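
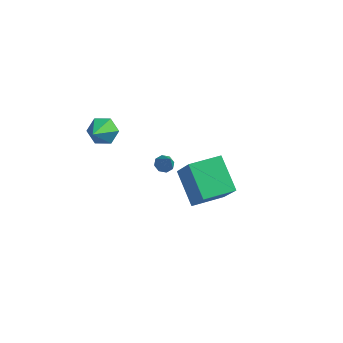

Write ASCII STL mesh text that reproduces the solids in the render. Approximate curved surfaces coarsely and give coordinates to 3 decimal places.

solid 
facet normal -0.436 0.347 -0.831
outer loop
vertex -1.068 4.236 -2.756
vertex -1.56 4.2 -2.513
vertex -1.174 4.589 -2.553
endloop
endfacet
facet normal 0.962 0.273 0.027
outer loop
vertex -1.068 4.236 -2.756
vertex -1.174 4.589 -2.553
vertex -0.96 3.72 -1.367
endloop
endfacet
facet normal -0.436 0.348 -0.830
outer loop
vertex -1.174 4.589 -2.553
vertex -1.56 4.2 -2.513
vertex -1.506 4.714 -2.326
endloop
endfacet
facet normal 0.558 0.714 0.423
outer loop
vertex -1.174 4.589 -2.553
vertex -1.506 4.714 -2.326
vertex -0.96 3.72 -1.367
endloop
endfacet
facet normal -0.433 0.348 -0.831
outer loop
vertex -1.506 4.714 -2.326
vertex -1.56 4.2 -2.513
vertex -1.87 4.538 -2.21
endloop
endfacet
facet normal -0.086 0.667 0.740
outer loop
vertex -1.506 4.714 -2.326
vertex -1.87 4.538 -2.21
vertex -0.96 3.72 -1.367
endloop
endfacet
facet normal -0.436 0.346 -0.831
outer loop
vertex -1.87 4.538 -2.21
vertex -1.56 4.2 -2.513
vertex -2.053 4.163 -2.27
endloop
endfacet
facet normal -0.589 0.161 0.792
outer loop
vertex -1.87 4.538 -2.21
vertex -2.053 4.163 -2.27
vertex -0.96 3.72 -1.367
endloop
endfacet
facet normal -0.435 0.349 -0.830
outer loop
vertex -2.053 4.163 -2.27
vertex -1.56 4.2 -2.513
vertex -1.947 3.81 -2.474
endloop
endfacet
facet normal -0.660 -0.514 0.547
outer loop
vertex -2.053 4.163 -2.27
vertex -1.947 3.81 -2.474
vertex -0.96 3.72 -1.367
endloop
endfacet
facet normal -0.434 0.347 -0.831
outer loop
vertex -1.947 3.81 -2.474
vertex -1.56 4.2 -2.513
vertex -1.614 3.685 -2.7
endloop
endfacet
facet normal -0.256 -0.955 0.151
outer loop
vertex -1.947 3.81 -2.474
vertex -1.614 3.685 -2.7
vertex -0.96 3.72 -1.367
endloop
endfacet
facet normal -0.435 0.347 -0.831
outer loop
vertex -1.614 3.685 -2.7
vertex -1.56 4.2 -2.513
vertex -1.25 3.861 -2.817
endloop
endfacet
facet normal 0.386 -0.908 -0.165
outer loop
vertex -1.614 3.685 -2.7
vertex -1.25 3.861 -2.817
vertex -0.96 3.72 -1.367
endloop
endfacet
facet normal -0.436 0.347 -0.831
outer loop
vertex -1.25 3.861 -2.817
vertex -1.56 4.2 -2.513
vertex -1.068 4.236 -2.756
endloop
endfacet
facet normal 0.892 -0.397 -0.217
outer loop
vertex -1.25 3.861 -2.817
vertex -1.068 4.236 -2.756
vertex -0.96 3.72 -1.367
endloop
endfacet
facet normal -0.481 0.317 -0.818
outer loop
vertex 1.41 -0.16 2.3
vertex 2.468 1.244 2.222
vertex 2.744 -1.232 1.1
endloop
endfacet
facet normal -0.601 -0.798 0.044
outer loop
vertex 3.672 -1.844 2.678
vertex 1.41 -0.16 2.3
vertex 2.744 -1.232 1.1
endloop
endfacet
facet normal -0.481 0.317 -0.818
outer loop
vertex 2.744 -1.232 1.1
vertex 2.468 1.244 2.222
vertex 3.802 0.172 1.022
endloop
endfacet
facet normal 0.638 -0.513 -0.574
outer loop
vertex 3.802 0.172 1.022
vertex 3.672 -1.844 2.678
vertex 2.744 -1.232 1.1
endloop
endfacet
facet normal -0.638 0.513 0.574
outer loop
vertex 1.41 -0.16 2.3
vertex 3.396 0.632 3.8
vertex 2.468 1.244 2.222
endloop
endfacet
facet normal -0.601 -0.798 0.044
outer loop
vertex 2.338 -0.772 3.878
vertex 1.41 -0.16 2.3
vertex 3.672 -1.844 2.678
endloop
endfacet
facet normal -0.638 0.513 0.574
outer loop
vertex 2.338 -0.772 3.878
vertex 3.396 0.632 3.8
vertex 1.41 -0.16 2.3
endloop
endfacet
facet normal 0.601 0.798 -0.044
outer loop
vertex 2.468 1.244 2.222
vertex 3.396 0.632 3.8
vertex 3.802 0.172 1.022
endloop
endfacet
facet normal 0.638 -0.513 -0.574
outer loop
vertex 4.73 -0.44 2.6
vertex 3.672 -1.844 2.678
vertex 3.802 0.172 1.022
endloop
endfacet
facet normal 0.601 0.798 -0.044
outer loop
vertex 3.802 0.172 1.022
vertex 3.396 0.632 3.8
vertex 4.73 -0.44 2.6
endloop
endfacet
facet normal 0.481 -0.317 0.818
outer loop
vertex 4.73 -0.44 2.6
vertex 2.338 -0.772 3.878
vertex 3.672 -1.844 2.678
endloop
endfacet
facet normal 0.481 -0.317 0.818
outer loop
vertex 3.396 0.632 3.8
vertex 2.338 -0.772 3.878
vertex 4.73 -0.44 2.6
endloop
endfacet
facet normal -0.117 0.800 -0.589
outer loop
vertex -2.051 0.345 3.543
vertex -2.846 0.12 3.395
vertex -2.666 0.623 4.043
endloop
endfacet
facet normal 0.661 0.135 0.738
outer loop
vertex -2.051 0.345 3.543
vertex -2.666 0.623 4.043
vertex -2.654 -1.2 4.365
endloop
endfacet
facet normal -0.116 0.800 -0.589
outer loop
vertex -2.666 0.623 4.043
vertex -2.846 0.12 3.395
vertex -3.462 0.398 3.894
endloop
endfacet
facet normal -0.227 0.168 0.959
outer loop
vertex -2.666 0.623 4.043
vertex -3.462 0.398 3.894
vertex -2.654 -1.2 4.365
endloop
endfacet
facet normal -0.116 0.800 -0.589
outer loop
vertex -3.462 0.398 3.894
vertex -2.846 0.12 3.395
vertex -3.642 -0.105 3.246
endloop
endfacet
facet normal -0.840 -0.290 0.458
outer loop
vertex -3.462 0.398 3.894
vertex -3.642 -0.105 3.246
vertex -2.654 -1.2 4.365
endloop
endfacet
facet normal -0.116 0.800 -0.588
outer loop
vertex -3.642 -0.105 3.246
vertex -2.846 0.12 3.395
vertex -3.026 -0.383 2.746
endloop
endfacet
facet normal -0.566 -0.781 -0.264
outer loop
vertex -3.642 -0.105 3.246
vertex -3.026 -0.383 2.746
vertex -2.654 -1.2 4.365
endloop
endfacet
facet normal -0.116 0.800 -0.588
outer loop
vertex -3.026 -0.383 2.746
vertex -2.846 0.12 3.395
vertex -2.231 -0.158 2.895
endloop
endfacet
facet normal 0.321 -0.814 -0.484
outer loop
vertex -3.026 -0.383 2.746
vertex -2.231 -0.158 2.895
vertex -2.654 -1.2 4.365
endloop
endfacet
facet normal -0.117 0.800 -0.589
outer loop
vertex -2.231 -0.158 2.895
vertex -2.846 0.12 3.395
vertex -2.051 0.345 3.543
endloop
endfacet
facet normal 0.934 -0.356 0.017
outer loop
vertex -2.231 -0.158 2.895
vertex -2.051 0.345 3.543
vertex -2.654 -1.2 4.365
endloop
endfacet

endsolid


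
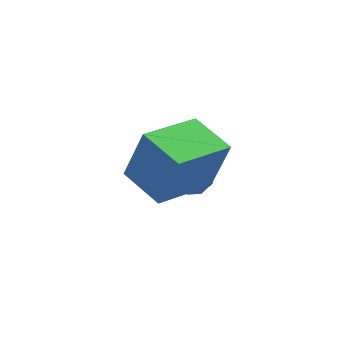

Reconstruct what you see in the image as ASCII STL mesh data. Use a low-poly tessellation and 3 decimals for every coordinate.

solid 
facet normal -0.454 0.763 0.460
outer loop
vertex 2.876 1.593 -2.139
vertex 3.139 1.39 -1.542
vertex 3.483 1.831 -1.935
endloop
endfacet
facet normal -0.293 0.932 -0.214
outer loop
vertex 2.876 1.593 -2.139
vertex 3.483 1.831 -1.935
vertex 3.388 1.651 -2.588
endloop
endfacet
facet normal -0.614 0.459 -0.641
outer loop
vertex 2.876 1.593 -2.139
vertex 3.388 1.651 -2.588
vertex 2.985 1.098 -2.598
endloop
endfacet
facet normal -0.973 -0.000 -0.231
outer loop
vertex 2.876 1.593 -2.139
vertex 2.985 1.098 -2.598
vertex 2.832 0.937 -1.952
endloop
endfacet
facet normal -0.874 0.186 0.448
outer loop
vertex 2.876 1.593 -2.139
vertex 2.832 0.937 -1.952
vertex 3.139 1.39 -1.542
endloop
endfacet
facet normal 0.413 0.861 -0.297
outer loop
vertex 3.388 1.651 -2.588
vertex 3.483 1.831 -1.935
vertex 3.968 1.483 -2.268
endloop
endfacet
facet normal 0.153 0.588 0.794
outer loop
vertex 3.483 1.831 -1.935
vertex 3.139 1.39 -1.542
vertex 3.815 1.322 -1.622
endloop
endfacet
facet normal -0.528 -0.345 0.776
outer loop
vertex 3.139 1.39 -1.542
vertex 2.832 0.937 -1.952
vertex 3.412 0.769 -1.632
endloop
endfacet
facet normal -0.688 -0.649 -0.325
outer loop
vertex 2.832 0.937 -1.952
vertex 2.985 1.098 -2.598
vertex 3.317 0.589 -2.285
endloop
endfacet
facet normal -0.107 0.096 -0.990
outer loop
vertex 2.985 1.098 -2.598
vertex 3.388 1.651 -2.588
vertex 3.661 1.03 -2.678
endloop
endfacet
facet normal 0.973 0.000 0.231
outer loop
vertex 3.924 0.827 -2.081
vertex 3.968 1.483 -2.268
vertex 3.815 1.322 -1.622
endloop
endfacet
facet normal 0.614 -0.459 0.641
outer loop
vertex 3.924 0.827 -2.081
vertex 3.815 1.322 -1.622
vertex 3.412 0.769 -1.632
endloop
endfacet
facet normal 0.293 -0.932 0.214
outer loop
vertex 3.924 0.827 -2.081
vertex 3.412 0.769 -1.632
vertex 3.317 0.589 -2.285
endloop
endfacet
facet normal 0.454 -0.763 -0.460
outer loop
vertex 3.924 0.827 -2.081
vertex 3.317 0.589 -2.285
vertex 3.661 1.03 -2.678
endloop
endfacet
facet normal 0.874 -0.186 -0.448
outer loop
vertex 3.924 0.827 -2.081
vertex 3.661 1.03 -2.678
vertex 3.968 1.483 -2.268
endloop
endfacet
facet normal 0.688 0.649 0.325
outer loop
vertex 3.815 1.322 -1.622
vertex 3.968 1.483 -2.268
vertex 3.483 1.831 -1.935
endloop
endfacet
facet normal 0.107 -0.096 0.990
outer loop
vertex 3.412 0.769 -1.632
vertex 3.815 1.322 -1.622
vertex 3.139 1.39 -1.542
endloop
endfacet
facet normal -0.413 -0.861 0.297
outer loop
vertex 3.317 0.589 -2.285
vertex 3.412 0.769 -1.632
vertex 2.832 0.937 -1.952
endloop
endfacet
facet normal -0.153 -0.588 -0.794
outer loop
vertex 3.661 1.03 -2.678
vertex 3.317 0.589 -2.285
vertex 2.985 1.098 -2.598
endloop
endfacet
facet normal 0.528 0.345 -0.776
outer loop
vertex 3.968 1.483 -2.268
vertex 3.661 1.03 -2.678
vertex 3.388 1.651 -2.588
endloop
endfacet
facet normal -0.615 0.764 0.194
outer loop
vertex 2.254 -0.789 1.203
vertex 3.475 0.295 0.806
vertex 1.808 -0.795 -0.188
endloop
endfacet
facet normal -0.727 -0.645 0.236
outer loop
vertex 2.565 -1.735 -0.426
vertex 2.254 -0.789 1.203
vertex 1.808 -0.795 -0.188
endloop
endfacet
facet normal -0.615 0.764 0.194
outer loop
vertex 1.808 -0.795 -0.188
vertex 3.475 0.295 0.806
vertex 3.029 0.289 -0.584
endloop
endfacet
facet normal -0.305 -0.004 -0.952
outer loop
vertex 3.029 0.289 -0.584
vertex 2.565 -1.735 -0.426
vertex 1.808 -0.795 -0.188
endloop
endfacet
facet normal 0.305 0.005 0.952
outer loop
vertex 2.254 -0.789 1.203
vertex 4.232 -0.645 0.568
vertex 3.475 0.295 0.806
endloop
endfacet
facet normal -0.727 -0.645 0.236
outer loop
vertex 3.011 -1.729 0.964
vertex 2.254 -0.789 1.203
vertex 2.565 -1.735 -0.426
endloop
endfacet
facet normal 0.305 0.004 0.952
outer loop
vertex 3.011 -1.729 0.964
vertex 4.232 -0.645 0.568
vertex 2.254 -0.789 1.203
endloop
endfacet
facet normal 0.727 0.645 -0.236
outer loop
vertex 3.475 0.295 0.806
vertex 4.232 -0.645 0.568
vertex 3.029 0.289 -0.584
endloop
endfacet
facet normal -0.306 -0.004 -0.952
outer loop
vertex 3.786 -0.651 -0.823
vertex 2.565 -1.735 -0.426
vertex 3.029 0.289 -0.584
endloop
endfacet
facet normal 0.727 0.645 -0.236
outer loop
vertex 3.029 0.289 -0.584
vertex 4.232 -0.645 0.568
vertex 3.786 -0.651 -0.823
endloop
endfacet
facet normal 0.615 -0.764 -0.194
outer loop
vertex 3.786 -0.651 -0.823
vertex 3.011 -1.729 0.964
vertex 2.565 -1.735 -0.426
endloop
endfacet
facet normal 0.615 -0.764 -0.194
outer loop
vertex 4.232 -0.645 0.568
vertex 3.011 -1.729 0.964
vertex 3.786 -0.651 -0.823
endloop
endfacet

endsolid


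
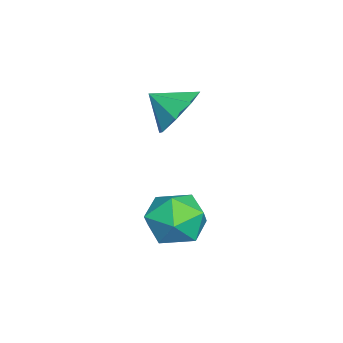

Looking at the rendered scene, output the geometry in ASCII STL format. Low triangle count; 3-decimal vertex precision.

solid 
facet normal 0.093 0.824 -0.559
outer loop
vertex -1.625 -2.546 2.367
vertex -2.392 -2.226 2.712
vertex -1.522 -2.172 2.936
endloop
endfacet
facet normal 0.707 -0.643 0.294
outer loop
vertex -1.625 -2.546 2.367
vertex -1.522 -2.172 2.936
vertex -2.488 -3.074 3.288
endloop
endfacet
facet normal 0.093 0.824 -0.559
outer loop
vertex -1.522 -2.172 2.936
vertex -2.392 -2.226 2.712
vertex -1.928 -1.829 3.374
endloop
endfacet
facet normal 0.566 -0.307 0.765
outer loop
vertex -1.522 -2.172 2.936
vertex -1.928 -1.829 3.374
vertex -2.488 -3.074 3.288
endloop
endfacet
facet normal 0.092 0.824 -0.559
outer loop
vertex -1.928 -1.829 3.374
vertex -2.392 -2.226 2.712
vertex -2.606 -1.719 3.424
endloop
endfacet
facet normal 0.058 -0.095 0.994
outer loop
vertex -1.928 -1.829 3.374
vertex -2.606 -1.719 3.424
vertex -2.488 -3.074 3.288
endloop
endfacet
facet normal 0.093 0.824 -0.559
outer loop
vertex -2.606 -1.719 3.424
vertex -2.392 -2.226 2.712
vertex -3.159 -1.905 3.058
endloop
endfacet
facet normal -0.516 -0.130 0.846
outer loop
vertex -2.606 -1.719 3.424
vertex -3.159 -1.905 3.058
vertex -2.488 -3.074 3.288
endloop
endfacet
facet normal 0.093 0.824 -0.559
outer loop
vertex -3.159 -1.905 3.058
vertex -2.392 -2.226 2.712
vertex -3.262 -2.279 2.489
endloop
endfacet
facet normal -0.824 -0.393 0.408
outer loop
vertex -3.159 -1.905 3.058
vertex -3.262 -2.279 2.489
vertex -2.488 -3.074 3.288
endloop
endfacet
facet normal 0.093 0.824 -0.559
outer loop
vertex -3.262 -2.279 2.489
vertex -2.392 -2.226 2.712
vertex -2.856 -2.622 2.051
endloop
endfacet
facet normal -0.683 -0.728 -0.063
outer loop
vertex -3.262 -2.279 2.489
vertex -2.856 -2.622 2.051
vertex -2.488 -3.074 3.288
endloop
endfacet
facet normal 0.092 0.825 -0.558
outer loop
vertex -2.856 -2.622 2.051
vertex -2.392 -2.226 2.712
vertex -2.178 -2.732 2.0
endloop
endfacet
facet normal -0.175 -0.940 -0.292
outer loop
vertex -2.856 -2.622 2.051
vertex -2.178 -2.732 2.0
vertex -2.488 -3.074 3.288
endloop
endfacet
facet normal 0.093 0.825 -0.558
outer loop
vertex -2.178 -2.732 2.0
vertex -2.392 -2.226 2.712
vertex -1.625 -2.546 2.367
endloop
endfacet
facet normal 0.400 -0.905 -0.144
outer loop
vertex -2.178 -2.732 2.0
vertex -1.625 -2.546 2.367
vertex -2.488 -3.074 3.288
endloop
endfacet
facet normal 0.116 0.985 -0.127
outer loop
vertex 0.181 -1.359 -0.502
vertex -0.741 -1.229 -0.334
vertex -0.123 -1.209 0.382
endloop
endfacet
facet normal 0.712 0.690 0.128
outer loop
vertex 0.181 -1.359 -0.502
vertex -0.123 -1.209 0.382
vertex 0.54 -1.862 0.214
endloop
endfacet
facet normal 0.925 0.187 -0.332
outer loop
vertex 0.181 -1.359 -0.502
vertex 0.54 -1.862 0.214
vertex 0.332 -2.287 -0.605
endloop
endfacet
facet normal 0.458 0.171 -0.872
outer loop
vertex 0.181 -1.359 -0.502
vertex 0.332 -2.287 -0.605
vertex -0.46 -1.896 -0.944
endloop
endfacet
facet normal -0.042 0.665 -0.746
outer loop
vertex 0.181 -1.359 -0.502
vertex -0.46 -1.896 -0.944
vertex -0.741 -1.229 -0.334
endloop
endfacet
facet normal 0.554 0.370 0.746
outer loop
vertex 0.54 -1.862 0.214
vertex -0.123 -1.209 0.382
vertex -0.16 -2.044 0.824
endloop
endfacet
facet normal -0.413 0.848 0.333
outer loop
vertex -0.123 -1.209 0.382
vertex -0.741 -1.229 -0.334
vertex -0.952 -1.653 0.485
endloop
endfacet
facet normal -0.668 0.329 -0.668
outer loop
vertex -0.741 -1.229 -0.334
vertex -0.46 -1.896 -0.944
vertex -1.16 -2.078 -0.334
endloop
endfacet
facet normal 0.142 -0.468 -0.872
outer loop
vertex -0.46 -1.896 -0.944
vertex 0.332 -2.287 -0.605
vertex -0.497 -2.731 -0.502
endloop
endfacet
facet normal 0.897 -0.443 0.002
outer loop
vertex 0.332 -2.287 -0.605
vertex 0.54 -1.862 0.214
vertex 0.121 -2.711 0.214
endloop
endfacet
facet normal -0.458 -0.171 0.872
outer loop
vertex -0.801 -2.581 0.382
vertex -0.16 -2.044 0.824
vertex -0.952 -1.653 0.485
endloop
endfacet
facet normal -0.925 -0.187 0.332
outer loop
vertex -0.801 -2.581 0.382
vertex -0.952 -1.653 0.485
vertex -1.16 -2.078 -0.334
endloop
endfacet
facet normal -0.712 -0.690 -0.128
outer loop
vertex -0.801 -2.581 0.382
vertex -1.16 -2.078 -0.334
vertex -0.497 -2.731 -0.502
endloop
endfacet
facet normal -0.116 -0.985 0.127
outer loop
vertex -0.801 -2.581 0.382
vertex -0.497 -2.731 -0.502
vertex 0.121 -2.711 0.214
endloop
endfacet
facet normal 0.042 -0.665 0.746
outer loop
vertex -0.801 -2.581 0.382
vertex 0.121 -2.711 0.214
vertex -0.16 -2.044 0.824
endloop
endfacet
facet normal -0.142 0.468 0.872
outer loop
vertex -0.952 -1.653 0.485
vertex -0.16 -2.044 0.824
vertex -0.123 -1.209 0.382
endloop
endfacet
facet normal -0.897 0.443 -0.002
outer loop
vertex -1.16 -2.078 -0.334
vertex -0.952 -1.653 0.485
vertex -0.741 -1.229 -0.334
endloop
endfacet
facet normal -0.554 -0.370 -0.746
outer loop
vertex -0.497 -2.731 -0.502
vertex -1.16 -2.078 -0.334
vertex -0.46 -1.896 -0.944
endloop
endfacet
facet normal 0.413 -0.848 -0.333
outer loop
vertex 0.121 -2.711 0.214
vertex -0.497 -2.731 -0.502
vertex 0.332 -2.287 -0.605
endloop
endfacet
facet normal 0.668 -0.329 0.668
outer loop
vertex -0.16 -2.044 0.824
vertex 0.121 -2.711 0.214
vertex 0.54 -1.862 0.214
endloop
endfacet

endsolid


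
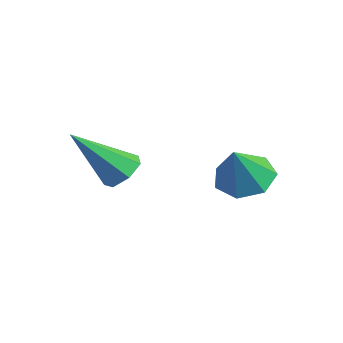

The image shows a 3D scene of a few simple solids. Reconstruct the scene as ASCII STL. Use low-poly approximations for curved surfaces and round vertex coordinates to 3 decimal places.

solid 
facet normal 0.284 0.620 -0.731
outer loop
vertex -2.74 1.667 -3.656
vertex -3.127 1.402 -4.031
vertex -3.219 1.871 -3.669
endloop
endfacet
facet normal 0.177 0.470 0.865
outer loop
vertex -2.74 1.667 -3.656
vertex -3.219 1.871 -3.669
vertex -3.633 0.298 -2.729
endloop
endfacet
facet normal 0.284 0.620 -0.731
outer loop
vertex -3.219 1.871 -3.669
vertex -3.127 1.402 -4.031
vertex -3.628 1.722 -3.954
endloop
endfacet
facet normal -0.608 0.519 0.601
outer loop
vertex -3.219 1.871 -3.669
vertex -3.628 1.722 -3.954
vertex -3.633 0.298 -2.729
endloop
endfacet
facet normal 0.284 0.620 -0.731
outer loop
vertex -3.628 1.722 -3.954
vertex -3.127 1.402 -4.031
vertex -3.66 1.332 -4.297
endloop
endfacet
facet normal -0.998 0.042 0.045
outer loop
vertex -3.628 1.722 -3.954
vertex -3.66 1.332 -4.297
vertex -3.633 0.298 -2.729
endloop
endfacet
facet normal 0.284 0.620 -0.732
outer loop
vertex -3.66 1.332 -4.297
vertex -3.127 1.402 -4.031
vertex -3.29 0.994 -4.44
endloop
endfacet
facet normal -0.699 -0.602 -0.385
outer loop
vertex -3.66 1.332 -4.297
vertex -3.29 0.994 -4.44
vertex -3.633 0.298 -2.729
endloop
endfacet
facet normal 0.285 0.619 -0.731
outer loop
vertex -3.29 0.994 -4.44
vertex -3.127 1.402 -4.031
vertex -2.797 0.963 -4.274
endloop
endfacet
facet normal 0.064 -0.929 -0.365
outer loop
vertex -3.29 0.994 -4.44
vertex -2.797 0.963 -4.274
vertex -3.633 0.298 -2.729
endloop
endfacet
facet normal 0.285 0.619 -0.732
outer loop
vertex -2.797 0.963 -4.274
vertex -3.127 1.402 -4.031
vertex -2.553 1.263 -3.925
endloop
endfacet
facet normal 0.718 -0.690 0.091
outer loop
vertex -2.797 0.963 -4.274
vertex -2.553 1.263 -3.925
vertex -3.633 0.298 -2.729
endloop
endfacet
facet normal 0.285 0.619 -0.732
outer loop
vertex -2.553 1.263 -3.925
vertex -3.127 1.402 -4.031
vertex -2.74 1.667 -3.656
endloop
endfacet
facet normal 0.768 -0.069 0.637
outer loop
vertex -2.553 1.263 -3.925
vertex -2.74 1.667 -3.656
vertex -3.633 0.298 -2.729
endloop
endfacet
facet normal -0.284 0.427 -0.859
outer loop
vertex -0.082 3.721 -3.311
vertex -0.548 3.149 -3.441
vertex -0.686 3.79 -3.077
endloop
endfacet
facet normal 0.349 0.590 0.728
outer loop
vertex -0.082 3.721 -3.311
vertex -0.686 3.79 -3.077
vertex -0.192 2.611 -2.359
endloop
endfacet
facet normal -0.283 0.427 -0.859
outer loop
vertex -0.686 3.79 -3.077
vertex -0.548 3.149 -3.441
vertex -1.186 3.376 -3.118
endloop
endfacet
facet normal -0.372 0.364 0.854
outer loop
vertex -0.686 3.79 -3.077
vertex -1.186 3.376 -3.118
vertex -0.192 2.611 -2.359
endloop
endfacet
facet normal -0.283 0.427 -0.859
outer loop
vertex -1.186 3.376 -3.118
vertex -0.548 3.149 -3.441
vertex -1.206 2.791 -3.402
endloop
endfacet
facet normal -0.711 -0.287 0.642
outer loop
vertex -1.186 3.376 -3.118
vertex -1.206 2.791 -3.402
vertex -0.192 2.611 -2.359
endloop
endfacet
facet normal -0.283 0.426 -0.859
outer loop
vertex -1.206 2.791 -3.402
vertex -0.548 3.149 -3.441
vertex -0.731 2.475 -3.715
endloop
endfacet
facet normal -0.415 -0.874 0.253
outer loop
vertex -1.206 2.791 -3.402
vertex -0.731 2.475 -3.715
vertex -0.192 2.611 -2.359
endloop
endfacet
facet normal -0.283 0.426 -0.859
outer loop
vertex -0.731 2.475 -3.715
vertex -0.548 3.149 -3.441
vertex -0.118 2.667 -3.822
endloop
endfacet
facet normal 0.295 -0.955 -0.022
outer loop
vertex -0.731 2.475 -3.715
vertex -0.118 2.667 -3.822
vertex -0.192 2.611 -2.359
endloop
endfacet
facet normal -0.283 0.427 -0.859
outer loop
vertex -0.118 2.667 -3.822
vertex -0.548 3.149 -3.441
vertex 0.171 3.221 -3.642
endloop
endfacet
facet normal 0.883 -0.469 0.027
outer loop
vertex -0.118 2.667 -3.822
vertex 0.171 3.221 -3.642
vertex -0.192 2.611 -2.359
endloop
endfacet
facet normal -0.283 0.426 -0.859
outer loop
vertex 0.171 3.221 -3.642
vertex -0.548 3.149 -3.441
vertex -0.082 3.721 -3.311
endloop
endfacet
facet normal 0.906 0.220 0.361
outer loop
vertex 0.171 3.221 -3.642
vertex -0.082 3.721 -3.311
vertex -0.192 2.611 -2.359
endloop
endfacet

endsolid


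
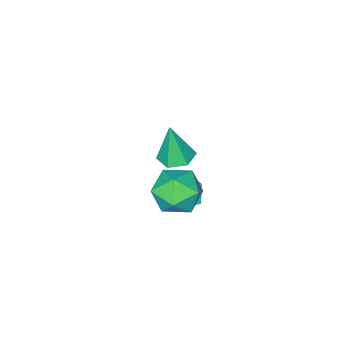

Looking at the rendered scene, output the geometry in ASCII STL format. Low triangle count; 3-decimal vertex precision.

solid 
facet normal -0.929 0.327 -0.175
outer loop
vertex -0.754 1.335 1.027
vertex -0.492 2.28 1.404
vertex -0.476 1.628 0.101
endloop
endfacet
facet normal -0.250 -0.899 -0.360
outer loop
vertex 0.452 1.3 0.276
vertex -0.754 1.335 1.027
vertex -0.476 1.628 0.101
endloop
endfacet
facet normal -0.928 0.328 -0.175
outer loop
vertex -0.476 1.628 0.101
vertex -0.492 2.28 1.404
vertex -0.214 2.572 0.478
endloop
endfacet
facet normal 0.275 0.290 -0.917
outer loop
vertex -0.214 2.572 0.478
vertex 0.452 1.3 0.276
vertex -0.476 1.628 0.101
endloop
endfacet
facet normal -0.275 -0.289 0.917
outer loop
vertex -0.754 1.335 1.027
vertex 0.436 1.952 1.579
vertex -0.492 2.28 1.404
endloop
endfacet
facet normal -0.249 -0.900 -0.359
outer loop
vertex 0.174 1.008 1.202
vertex -0.754 1.335 1.027
vertex 0.452 1.3 0.276
endloop
endfacet
facet normal -0.275 -0.290 0.917
outer loop
vertex 0.174 1.008 1.202
vertex 0.436 1.952 1.579
vertex -0.754 1.335 1.027
endloop
endfacet
facet normal 0.250 0.899 0.359
outer loop
vertex -0.492 2.28 1.404
vertex 0.436 1.952 1.579
vertex -0.214 2.572 0.478
endloop
endfacet
facet normal 0.275 0.290 -0.917
outer loop
vertex 0.714 2.245 0.653
vertex 0.452 1.3 0.276
vertex -0.214 2.572 0.478
endloop
endfacet
facet normal 0.249 0.899 0.359
outer loop
vertex -0.214 2.572 0.478
vertex 0.436 1.952 1.579
vertex 0.714 2.245 0.653
endloop
endfacet
facet normal 0.928 -0.327 0.175
outer loop
vertex 0.714 2.245 0.653
vertex 0.174 1.008 1.202
vertex 0.452 1.3 0.276
endloop
endfacet
facet normal 0.928 -0.328 0.175
outer loop
vertex 0.436 1.952 1.579
vertex 0.174 1.008 1.202
vertex 0.714 2.245 0.653
endloop
endfacet
facet normal -0.092 0.117 -0.989
outer loop
vertex -2.364 -1.995 -2.294
vertex -3.183 -2.341 -2.259
vertex -3.066 -1.464 -2.166
endloop
endfacet
facet normal 0.600 0.701 0.385
outer loop
vertex -2.364 -1.995 -2.294
vertex -3.066 -1.464 -2.166
vertex -2.997 -2.579 -0.241
endloop
endfacet
facet normal -0.090 0.117 -0.989
outer loop
vertex -3.066 -1.464 -2.166
vertex -3.183 -2.341 -2.259
vertex -3.886 -1.81 -2.132
endloop
endfacet
facet normal -0.323 0.814 0.483
outer loop
vertex -3.066 -1.464 -2.166
vertex -3.886 -1.81 -2.132
vertex -2.997 -2.579 -0.241
endloop
endfacet
facet normal -0.091 0.116 -0.989
outer loop
vertex -3.886 -1.81 -2.132
vertex -3.183 -2.341 -2.259
vertex -4.002 -2.688 -2.224
endloop
endfacet
facet normal -0.891 0.071 0.448
outer loop
vertex -3.886 -1.81 -2.132
vertex -4.002 -2.688 -2.224
vertex -2.997 -2.579 -0.241
endloop
endfacet
facet normal -0.091 0.116 -0.989
outer loop
vertex -4.002 -2.688 -2.224
vertex -3.183 -2.341 -2.259
vertex -3.299 -3.219 -2.351
endloop
endfacet
facet normal -0.535 -0.784 0.314
outer loop
vertex -4.002 -2.688 -2.224
vertex -3.299 -3.219 -2.351
vertex -2.997 -2.579 -0.241
endloop
endfacet
facet normal -0.091 0.116 -0.989
outer loop
vertex -3.299 -3.219 -2.351
vertex -3.183 -2.341 -2.259
vertex -2.48 -2.873 -2.386
endloop
endfacet
facet normal 0.388 -0.896 0.216
outer loop
vertex -3.299 -3.219 -2.351
vertex -2.48 -2.873 -2.386
vertex -2.997 -2.579 -0.241
endloop
endfacet
facet normal -0.091 0.116 -0.989
outer loop
vertex -2.48 -2.873 -2.386
vertex -3.183 -2.341 -2.259
vertex -2.364 -1.995 -2.294
endloop
endfacet
facet normal 0.956 -0.153 0.251
outer loop
vertex -2.48 -2.873 -2.386
vertex -2.364 -1.995 -2.294
vertex -2.997 -2.579 -0.241
endloop
endfacet
facet normal -0.991 -0.108 0.073
outer loop
vertex 0.218 3.166 2.187
vertex 0.35 2.01 2.272
vertex 0.349 2.67 3.235
endloop
endfacet
facet normal -0.783 0.519 0.344
outer loop
vertex 0.218 3.166 2.187
vertex 0.349 2.67 3.235
vertex 0.902 3.667 2.988
endloop
endfacet
facet normal -0.444 0.879 -0.171
outer loop
vertex 0.218 3.166 2.187
vertex 0.902 3.667 2.988
vertex 1.245 3.624 1.873
endloop
endfacet
facet normal -0.444 0.476 -0.759
outer loop
vertex 0.218 3.166 2.187
vertex 1.245 3.624 1.873
vertex 0.903 2.599 1.431
endloop
endfacet
facet normal -0.782 -0.134 -0.608
outer loop
vertex 0.218 3.166 2.187
vertex 0.903 2.599 1.431
vertex 0.35 2.01 2.272
endloop
endfacet
facet normal -0.314 0.389 0.866
outer loop
vertex 0.902 3.667 2.988
vertex 0.349 2.67 3.235
vertex 1.457 2.821 3.569
endloop
endfacet
facet normal -0.653 -0.625 0.428
outer loop
vertex 0.349 2.67 3.235
vertex 0.35 2.01 2.272
vertex 1.115 1.796 3.127
endloop
endfacet
facet normal -0.313 -0.669 -0.674
outer loop
vertex 0.35 2.01 2.272
vertex 0.903 2.599 1.431
vertex 1.458 1.753 2.012
endloop
endfacet
facet normal 0.234 0.318 -0.919
outer loop
vertex 0.903 2.599 1.431
vertex 1.245 3.624 1.873
vertex 2.011 2.75 1.765
endloop
endfacet
facet normal 0.233 0.972 0.034
outer loop
vertex 1.245 3.624 1.873
vertex 0.902 3.667 2.988
vertex 2.01 3.41 2.728
endloop
endfacet
facet normal 0.444 -0.476 0.759
outer loop
vertex 2.142 2.254 2.813
vertex 1.457 2.821 3.569
vertex 1.115 1.796 3.127
endloop
endfacet
facet normal 0.444 -0.879 0.171
outer loop
vertex 2.142 2.254 2.813
vertex 1.115 1.796 3.127
vertex 1.458 1.753 2.012
endloop
endfacet
facet normal 0.783 -0.519 -0.344
outer loop
vertex 2.142 2.254 2.813
vertex 1.458 1.753 2.012
vertex 2.011 2.75 1.765
endloop
endfacet
facet normal 0.991 0.108 -0.073
outer loop
vertex 2.142 2.254 2.813
vertex 2.011 2.75 1.765
vertex 2.01 3.41 2.728
endloop
endfacet
facet normal 0.782 0.134 0.608
outer loop
vertex 2.142 2.254 2.813
vertex 2.01 3.41 2.728
vertex 1.457 2.821 3.569
endloop
endfacet
facet normal -0.234 -0.318 0.919
outer loop
vertex 1.115 1.796 3.127
vertex 1.457 2.821 3.569
vertex 0.349 2.67 3.235
endloop
endfacet
facet normal -0.233 -0.972 -0.034
outer loop
vertex 1.458 1.753 2.012
vertex 1.115 1.796 3.127
vertex 0.35 2.01 2.272
endloop
endfacet
facet normal 0.314 -0.389 -0.866
outer loop
vertex 2.011 2.75 1.765
vertex 1.458 1.753 2.012
vertex 0.903 2.599 1.431
endloop
endfacet
facet normal 0.653 0.625 -0.428
outer loop
vertex 2.01 3.41 2.728
vertex 2.011 2.75 1.765
vertex 1.245 3.624 1.873
endloop
endfacet
facet normal 0.313 0.669 0.674
outer loop
vertex 1.457 2.821 3.569
vertex 2.01 3.41 2.728
vertex 0.902 3.667 2.988
endloop
endfacet

endsolid


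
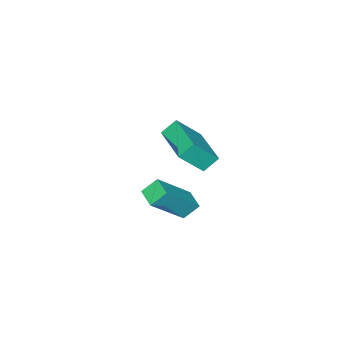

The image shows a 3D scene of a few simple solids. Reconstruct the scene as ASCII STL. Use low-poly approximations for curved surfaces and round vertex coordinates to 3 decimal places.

solid 
facet normal -0.589 0.437 0.680
outer loop
vertex 2.297 3.226 1.333
vertex 2.686 3.958 1.199
vertex 0.931 3.68 -0.141
endloop
endfacet
facet normal -0.462 -0.872 0.160
outer loop
vertex 1.414 3.322 -0.699
vertex 2.297 3.226 1.333
vertex 0.931 3.68 -0.141
endloop
endfacet
facet normal -0.589 0.437 0.680
outer loop
vertex 0.931 3.68 -0.141
vertex 2.686 3.958 1.199
vertex 1.32 4.413 -0.275
endloop
endfacet
facet normal -0.663 0.221 -0.715
outer loop
vertex 1.32 4.413 -0.275
vertex 1.414 3.322 -0.699
vertex 0.931 3.68 -0.141
endloop
endfacet
facet normal 0.663 -0.221 0.716
outer loop
vertex 2.297 3.226 1.333
vertex 3.169 3.6 0.641
vertex 2.686 3.958 1.199
endloop
endfacet
facet normal -0.463 -0.872 0.160
outer loop
vertex 2.78 2.867 0.775
vertex 2.297 3.226 1.333
vertex 1.414 3.322 -0.699
endloop
endfacet
facet normal 0.663 -0.221 0.716
outer loop
vertex 2.78 2.867 0.775
vertex 3.169 3.6 0.641
vertex 2.297 3.226 1.333
endloop
endfacet
facet normal 0.462 0.872 -0.159
outer loop
vertex 2.686 3.958 1.199
vertex 3.169 3.6 0.641
vertex 1.32 4.413 -0.275
endloop
endfacet
facet normal -0.663 0.221 -0.716
outer loop
vertex 1.803 4.054 -0.833
vertex 1.414 3.322 -0.699
vertex 1.32 4.413 -0.275
endloop
endfacet
facet normal 0.463 0.872 -0.160
outer loop
vertex 1.32 4.413 -0.275
vertex 3.169 3.6 0.641
vertex 1.803 4.054 -0.833
endloop
endfacet
facet normal 0.588 -0.437 -0.680
outer loop
vertex 1.803 4.054 -0.833
vertex 2.78 2.867 0.775
vertex 1.414 3.322 -0.699
endloop
endfacet
facet normal 0.589 -0.437 -0.680
outer loop
vertex 3.169 3.6 0.641
vertex 2.78 2.867 0.775
vertex 1.803 4.054 -0.833
endloop
endfacet
facet normal -0.558 0.367 -0.744
outer loop
vertex -3.139 1.075 -0.781
vertex -2.122 2.726 -0.729
vertex -2.592 0.756 -1.349
endloop
endfacet
facet normal -0.524 -0.851 -0.027
outer loop
vertex -1.738 0.194 -0.211
vertex -3.139 1.075 -0.781
vertex -2.592 0.756 -1.349
endloop
endfacet
facet normal -0.558 0.367 -0.744
outer loop
vertex -2.592 0.756 -1.349
vertex -2.122 2.726 -0.729
vertex -1.575 2.407 -1.297
endloop
endfacet
facet normal 0.643 -0.375 -0.668
outer loop
vertex -1.575 2.407 -1.297
vertex -1.738 0.194 -0.211
vertex -2.592 0.756 -1.349
endloop
endfacet
facet normal -0.643 0.375 0.668
outer loop
vertex -3.139 1.075 -0.781
vertex -1.268 2.164 0.409
vertex -2.122 2.726 -0.729
endloop
endfacet
facet normal -0.524 -0.851 -0.027
outer loop
vertex -2.285 0.513 0.357
vertex -3.139 1.075 -0.781
vertex -1.738 0.194 -0.211
endloop
endfacet
facet normal -0.643 0.375 0.668
outer loop
vertex -2.285 0.513 0.357
vertex -1.268 2.164 0.409
vertex -3.139 1.075 -0.781
endloop
endfacet
facet normal 0.524 0.851 0.027
outer loop
vertex -2.122 2.726 -0.729
vertex -1.268 2.164 0.409
vertex -1.575 2.407 -1.297
endloop
endfacet
facet normal 0.643 -0.375 -0.668
outer loop
vertex -0.721 1.845 -0.159
vertex -1.738 0.194 -0.211
vertex -1.575 2.407 -1.297
endloop
endfacet
facet normal 0.524 0.851 0.027
outer loop
vertex -1.575 2.407 -1.297
vertex -1.268 2.164 0.409
vertex -0.721 1.845 -0.159
endloop
endfacet
facet normal 0.558 -0.367 0.744
outer loop
vertex -0.721 1.845 -0.159
vertex -2.285 0.513 0.357
vertex -1.738 0.194 -0.211
endloop
endfacet
facet normal 0.558 -0.367 0.744
outer loop
vertex -1.268 2.164 0.409
vertex -2.285 0.513 0.357
vertex -0.721 1.845 -0.159
endloop
endfacet

endsolid


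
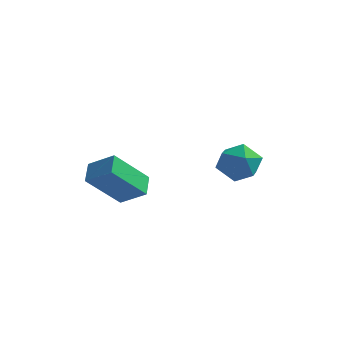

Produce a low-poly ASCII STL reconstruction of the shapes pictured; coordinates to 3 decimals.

solid 
facet normal -0.249 0.733 0.633
outer loop
vertex -0.453 4.562 -2.369
vertex -1.209 4.146 -2.185
vertex -0.485 3.979 -1.707
endloop
endfacet
facet normal 0.460 0.655 0.599
outer loop
vertex -0.453 4.562 -2.369
vertex -0.485 3.979 -1.707
vertex 0.209 3.99 -2.252
endloop
endfacet
facet normal 0.660 0.747 -0.078
outer loop
vertex -0.453 4.562 -2.369
vertex 0.209 3.99 -2.252
vertex -0.085 4.164 -3.067
endloop
endfacet
facet normal 0.074 0.883 -0.464
outer loop
vertex -0.453 4.562 -2.369
vertex -0.085 4.164 -3.067
vertex -0.962 4.26 -3.025
endloop
endfacet
facet normal -0.487 0.873 -0.025
outer loop
vertex -0.453 4.562 -2.369
vertex -0.962 4.26 -3.025
vertex -1.209 4.146 -2.185
endloop
endfacet
facet normal 0.618 -0.016 0.786
outer loop
vertex 0.209 3.99 -2.252
vertex -0.485 3.979 -1.707
vertex -0.138 3.22 -1.995
endloop
endfacet
facet normal -0.530 0.111 0.841
outer loop
vertex -0.485 3.979 -1.707
vertex -1.209 4.146 -2.185
vertex -1.015 3.316 -1.953
endloop
endfacet
facet normal -0.914 0.338 -0.223
outer loop
vertex -1.209 4.146 -2.185
vertex -0.962 4.26 -3.025
vertex -1.309 3.49 -2.768
endloop
endfacet
facet normal -0.006 0.352 -0.936
outer loop
vertex -0.962 4.26 -3.025
vertex -0.085 4.164 -3.067
vertex -0.615 3.501 -3.313
endloop
endfacet
facet normal 0.941 0.133 -0.311
outer loop
vertex -0.085 4.164 -3.067
vertex 0.209 3.99 -2.252
vertex 0.109 3.334 -2.835
endloop
endfacet
facet normal -0.074 -0.883 0.464
outer loop
vertex -0.647 2.918 -2.651
vertex -0.138 3.22 -1.995
vertex -1.015 3.316 -1.953
endloop
endfacet
facet normal -0.660 -0.747 0.078
outer loop
vertex -0.647 2.918 -2.651
vertex -1.015 3.316 -1.953
vertex -1.309 3.49 -2.768
endloop
endfacet
facet normal -0.460 -0.655 -0.599
outer loop
vertex -0.647 2.918 -2.651
vertex -1.309 3.49 -2.768
vertex -0.615 3.501 -3.313
endloop
endfacet
facet normal 0.249 -0.733 -0.633
outer loop
vertex -0.647 2.918 -2.651
vertex -0.615 3.501 -3.313
vertex 0.109 3.334 -2.835
endloop
endfacet
facet normal 0.487 -0.873 0.025
outer loop
vertex -0.647 2.918 -2.651
vertex 0.109 3.334 -2.835
vertex -0.138 3.22 -1.995
endloop
endfacet
facet normal 0.006 -0.352 0.936
outer loop
vertex -1.015 3.316 -1.953
vertex -0.138 3.22 -1.995
vertex -0.485 3.979 -1.707
endloop
endfacet
facet normal -0.941 -0.133 0.311
outer loop
vertex -1.309 3.49 -2.768
vertex -1.015 3.316 -1.953
vertex -1.209 4.146 -2.185
endloop
endfacet
facet normal -0.618 0.016 -0.786
outer loop
vertex -0.615 3.501 -3.313
vertex -1.309 3.49 -2.768
vertex -0.962 4.26 -3.025
endloop
endfacet
facet normal 0.530 -0.111 -0.841
outer loop
vertex 0.109 3.334 -2.835
vertex -0.615 3.501 -3.313
vertex -0.085 4.164 -3.067
endloop
endfacet
facet normal 0.914 -0.338 0.223
outer loop
vertex -0.138 3.22 -1.995
vertex 0.109 3.334 -2.835
vertex 0.209 3.99 -2.252
endloop
endfacet
facet normal -0.851 0.026 -0.525
outer loop
vertex -4.111 -0.985 -1.878
vertex -4.334 -0.244 -1.48
vertex -3.29 -0.048 -3.163
endloop
endfacet
facet normal 0.257 -0.852 -0.457
outer loop
vertex -2.346 -0.076 -2.58
vertex -4.111 -0.985 -1.878
vertex -3.29 -0.048 -3.163
endloop
endfacet
facet normal -0.851 0.026 -0.525
outer loop
vertex -3.29 -0.048 -3.163
vertex -4.334 -0.244 -1.48
vertex -3.513 0.693 -2.765
endloop
endfacet
facet normal 0.459 0.524 -0.718
outer loop
vertex -3.513 0.693 -2.765
vertex -2.346 -0.076 -2.58
vertex -3.29 -0.048 -3.163
endloop
endfacet
facet normal -0.459 -0.524 0.718
outer loop
vertex -4.111 -0.985 -1.878
vertex -3.39 -0.272 -0.897
vertex -4.334 -0.244 -1.48
endloop
endfacet
facet normal 0.257 -0.852 -0.457
outer loop
vertex -3.167 -1.013 -1.295
vertex -4.111 -0.985 -1.878
vertex -2.346 -0.076 -2.58
endloop
endfacet
facet normal -0.459 -0.524 0.718
outer loop
vertex -3.167 -1.013 -1.295
vertex -3.39 -0.272 -0.897
vertex -4.111 -0.985 -1.878
endloop
endfacet
facet normal -0.257 0.852 0.457
outer loop
vertex -4.334 -0.244 -1.48
vertex -3.39 -0.272 -0.897
vertex -3.513 0.693 -2.765
endloop
endfacet
facet normal 0.459 0.524 -0.718
outer loop
vertex -2.569 0.665 -2.182
vertex -2.346 -0.076 -2.58
vertex -3.513 0.693 -2.765
endloop
endfacet
facet normal -0.257 0.852 0.457
outer loop
vertex -3.513 0.693 -2.765
vertex -3.39 -0.272 -0.897
vertex -2.569 0.665 -2.182
endloop
endfacet
facet normal 0.851 -0.026 0.525
outer loop
vertex -2.569 0.665 -2.182
vertex -3.167 -1.013 -1.295
vertex -2.346 -0.076 -2.58
endloop
endfacet
facet normal 0.851 -0.026 0.525
outer loop
vertex -3.39 -0.272 -0.897
vertex -3.167 -1.013 -1.295
vertex -2.569 0.665 -2.182
endloop
endfacet

endsolid


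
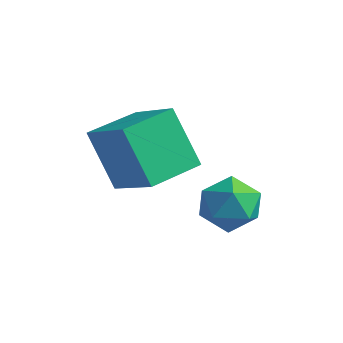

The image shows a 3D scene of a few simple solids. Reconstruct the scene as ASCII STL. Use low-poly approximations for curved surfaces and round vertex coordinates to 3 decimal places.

solid 
facet normal -0.567 0.755 0.330
outer loop
vertex 1.909 3.342 -2.847
vertex 1.118 2.718 -2.778
vertex 1.737 2.838 -1.989
endloop
endfacet
facet normal 0.116 0.846 0.520
outer loop
vertex 1.909 3.342 -2.847
vertex 1.737 2.838 -1.989
vertex 2.678 2.926 -2.342
endloop
endfacet
facet normal 0.511 0.856 -0.073
outer loop
vertex 1.909 3.342 -2.847
vertex 2.678 2.926 -2.342
vertex 2.641 2.862 -3.349
endloop
endfacet
facet normal 0.074 0.772 -0.631
outer loop
vertex 1.909 3.342 -2.847
vertex 2.641 2.862 -3.349
vertex 1.677 2.734 -3.618
endloop
endfacet
facet normal -0.593 0.709 -0.381
outer loop
vertex 1.909 3.342 -2.847
vertex 1.677 2.734 -3.618
vertex 1.118 2.718 -2.778
endloop
endfacet
facet normal 0.314 0.279 0.907
outer loop
vertex 2.678 2.926 -2.342
vertex 1.737 2.838 -1.989
vertex 2.363 2.046 -1.962
endloop
endfacet
facet normal -0.790 0.132 0.599
outer loop
vertex 1.737 2.838 -1.989
vertex 1.118 2.718 -2.778
vertex 1.399 1.918 -2.231
endloop
endfacet
facet normal -0.832 0.059 -0.552
outer loop
vertex 1.118 2.718 -2.778
vertex 1.677 2.734 -3.618
vertex 1.362 1.854 -3.238
endloop
endfacet
facet normal 0.245 0.161 -0.956
outer loop
vertex 1.677 2.734 -3.618
vertex 2.641 2.862 -3.349
vertex 2.303 1.942 -3.591
endloop
endfacet
facet normal 0.953 0.298 -0.054
outer loop
vertex 2.641 2.862 -3.349
vertex 2.678 2.926 -2.342
vertex 2.922 2.062 -2.802
endloop
endfacet
facet normal -0.074 -0.772 0.631
outer loop
vertex 2.131 1.438 -2.733
vertex 2.363 2.046 -1.962
vertex 1.399 1.918 -2.231
endloop
endfacet
facet normal -0.511 -0.856 0.073
outer loop
vertex 2.131 1.438 -2.733
vertex 1.399 1.918 -2.231
vertex 1.362 1.854 -3.238
endloop
endfacet
facet normal -0.116 -0.846 -0.520
outer loop
vertex 2.131 1.438 -2.733
vertex 1.362 1.854 -3.238
vertex 2.303 1.942 -3.591
endloop
endfacet
facet normal 0.567 -0.755 -0.330
outer loop
vertex 2.131 1.438 -2.733
vertex 2.303 1.942 -3.591
vertex 2.922 2.062 -2.802
endloop
endfacet
facet normal 0.593 -0.709 0.381
outer loop
vertex 2.131 1.438 -2.733
vertex 2.922 2.062 -2.802
vertex 2.363 2.046 -1.962
endloop
endfacet
facet normal -0.245 -0.161 0.956
outer loop
vertex 1.399 1.918 -2.231
vertex 2.363 2.046 -1.962
vertex 1.737 2.838 -1.989
endloop
endfacet
facet normal -0.953 -0.298 0.054
outer loop
vertex 1.362 1.854 -3.238
vertex 1.399 1.918 -2.231
vertex 1.118 2.718 -2.778
endloop
endfacet
facet normal -0.314 -0.279 -0.907
outer loop
vertex 2.303 1.942 -3.591
vertex 1.362 1.854 -3.238
vertex 1.677 2.734 -3.618
endloop
endfacet
facet normal 0.790 -0.132 -0.599
outer loop
vertex 2.922 2.062 -2.802
vertex 2.303 1.942 -3.591
vertex 2.641 2.862 -3.349
endloop
endfacet
facet normal 0.832 -0.059 0.552
outer loop
vertex 2.363 2.046 -1.962
vertex 2.922 2.062 -2.802
vertex 2.678 2.926 -2.342
endloop
endfacet
facet normal -0.519 0.061 0.852
outer loop
vertex -0.088 0.337 0.513
vertex 0.262 2.07 0.603
vertex -1.709 0.718 -0.502
endloop
endfacet
facet normal -0.198 -0.979 -0.051
outer loop
vertex -0.622 0.59 -2.283
vertex -0.088 0.337 0.513
vertex -1.709 0.718 -0.502
endloop
endfacet
facet normal -0.520 0.062 0.852
outer loop
vertex -1.709 0.718 -0.502
vertex 0.262 2.07 0.603
vertex -1.358 2.45 -0.413
endloop
endfacet
facet normal -0.831 0.195 -0.521
outer loop
vertex -1.358 2.45 -0.413
vertex -0.622 0.59 -2.283
vertex -1.709 0.718 -0.502
endloop
endfacet
facet normal 0.831 -0.195 0.521
outer loop
vertex -0.088 0.337 0.513
vertex 1.349 1.942 -1.178
vertex 0.262 2.07 0.603
endloop
endfacet
facet normal -0.198 -0.979 -0.051
outer loop
vertex 0.998 0.21 -1.267
vertex -0.088 0.337 0.513
vertex -0.622 0.59 -2.283
endloop
endfacet
facet normal 0.831 -0.195 0.521
outer loop
vertex 0.998 0.21 -1.267
vertex 1.349 1.942 -1.178
vertex -0.088 0.337 0.513
endloop
endfacet
facet normal 0.198 0.979 0.050
outer loop
vertex 0.262 2.07 0.603
vertex 1.349 1.942 -1.178
vertex -1.358 2.45 -0.413
endloop
endfacet
facet normal -0.831 0.195 -0.521
outer loop
vertex -0.272 2.323 -2.193
vertex -0.622 0.59 -2.283
vertex -1.358 2.45 -0.413
endloop
endfacet
facet normal 0.198 0.979 0.051
outer loop
vertex -1.358 2.45 -0.413
vertex 1.349 1.942 -1.178
vertex -0.272 2.323 -2.193
endloop
endfacet
facet normal 0.520 -0.061 -0.852
outer loop
vertex -0.272 2.323 -2.193
vertex 0.998 0.21 -1.267
vertex -0.622 0.59 -2.283
endloop
endfacet
facet normal 0.519 -0.061 -0.852
outer loop
vertex 1.349 1.942 -1.178
vertex 0.998 0.21 -1.267
vertex -0.272 2.323 -2.193
endloop
endfacet

endsolid


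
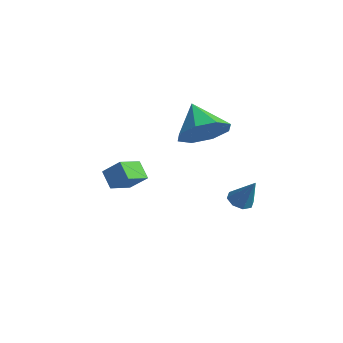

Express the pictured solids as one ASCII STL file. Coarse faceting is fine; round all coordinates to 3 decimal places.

solid 
facet normal -0.529 -0.109 -0.841
outer loop
vertex 4.007 3.094 -0.326
vertex 3.606 2.911 -0.05
vertex 3.76 3.382 -0.208
endloop
endfacet
facet normal 0.728 0.675 -0.123
outer loop
vertex 4.007 3.094 -0.326
vertex 3.76 3.382 -0.208
vertex 4.274 3.049 1.01
endloop
endfacet
facet normal -0.529 -0.109 -0.841
outer loop
vertex 3.76 3.382 -0.208
vertex 3.606 2.911 -0.05
vertex 3.422 3.395 0.003
endloop
endfacet
facet normal 0.160 0.967 0.197
outer loop
vertex 3.76 3.382 -0.208
vertex 3.422 3.395 0.003
vertex 4.274 3.049 1.01
endloop
endfacet
facet normal -0.531 -0.110 -0.840
outer loop
vertex 3.422 3.395 0.003
vertex 3.606 2.911 -0.05
vertex 3.193 3.124 0.183
endloop
endfacet
facet normal -0.392 0.716 0.578
outer loop
vertex 3.422 3.395 0.003
vertex 3.193 3.124 0.183
vertex 4.274 3.049 1.01
endloop
endfacet
facet normal -0.530 -0.107 -0.841
outer loop
vertex 3.193 3.124 0.183
vertex 3.606 2.911 -0.05
vertex 3.205 2.728 0.226
endloop
endfacet
facet normal -0.603 0.068 0.795
outer loop
vertex 3.193 3.124 0.183
vertex 3.205 2.728 0.226
vertex 4.274 3.049 1.01
endloop
endfacet
facet normal -0.529 -0.111 -0.842
outer loop
vertex 3.205 2.728 0.226
vertex 3.606 2.911 -0.05
vertex 3.453 2.44 0.108
endloop
endfacet
facet normal -0.350 -0.597 0.722
outer loop
vertex 3.205 2.728 0.226
vertex 3.453 2.44 0.108
vertex 4.274 3.049 1.01
endloop
endfacet
facet normal -0.530 -0.110 -0.841
outer loop
vertex 3.453 2.44 0.108
vertex 3.606 2.911 -0.05
vertex 3.79 2.428 -0.103
endloop
endfacet
facet normal 0.219 -0.889 0.401
outer loop
vertex 3.453 2.44 0.108
vertex 3.79 2.428 -0.103
vertex 4.274 3.049 1.01
endloop
endfacet
facet normal -0.529 -0.109 -0.841
outer loop
vertex 3.79 2.428 -0.103
vertex 3.606 2.911 -0.05
vertex 4.02 2.699 -0.283
endloop
endfacet
facet normal 0.769 -0.639 0.022
outer loop
vertex 3.79 2.428 -0.103
vertex 4.02 2.699 -0.283
vertex 4.274 3.049 1.01
endloop
endfacet
facet normal -0.529 -0.109 -0.841
outer loop
vertex 4.02 2.699 -0.283
vertex 3.606 2.911 -0.05
vertex 4.007 3.094 -0.326
endloop
endfacet
facet normal 0.981 0.011 -0.196
outer loop
vertex 4.02 2.699 -0.283
vertex 4.007 3.094 -0.326
vertex 4.274 3.049 1.01
endloop
endfacet
facet normal 0.720 -0.167 -0.674
outer loop
vertex 1.822 2.273 3.077
vertex 1.397 2.983 2.448
vertex 2.11 3.003 3.204
endloop
endfacet
facet normal 0.116 -0.215 0.970
outer loop
vertex 1.822 2.273 3.077
vertex 2.11 3.003 3.204
vertex 0.303 3.237 3.472
endloop
endfacet
facet normal 0.719 -0.167 -0.674
outer loop
vertex 2.11 3.003 3.204
vertex 1.397 2.983 2.448
vertex 1.981 3.722 2.888
endloop
endfacet
facet normal 0.186 0.423 0.887
outer loop
vertex 2.11 3.003 3.204
vertex 1.981 3.722 2.888
vertex 0.303 3.237 3.472
endloop
endfacet
facet normal 0.719 -0.167 -0.674
outer loop
vertex 1.981 3.722 2.888
vertex 1.397 2.983 2.448
vertex 1.509 4.008 2.314
endloop
endfacet
facet normal -0.078 0.865 0.495
outer loop
vertex 1.981 3.722 2.888
vertex 1.509 4.008 2.314
vertex 0.303 3.237 3.472
endloop
endfacet
facet normal 0.720 -0.167 -0.674
outer loop
vertex 1.509 4.008 2.314
vertex 1.397 2.983 2.448
vertex 0.972 3.694 1.818
endloop
endfacet
facet normal -0.522 0.853 0.025
outer loop
vertex 1.509 4.008 2.314
vertex 0.972 3.694 1.818
vertex 0.303 3.237 3.472
endloop
endfacet
facet normal 0.720 -0.167 -0.674
outer loop
vertex 0.972 3.694 1.818
vertex 1.397 2.983 2.448
vertex 0.684 2.963 1.691
endloop
endfacet
facet normal -0.885 0.392 -0.250
outer loop
vertex 0.972 3.694 1.818
vertex 0.684 2.963 1.691
vertex 0.303 3.237 3.472
endloop
endfacet
facet normal 0.720 -0.167 -0.674
outer loop
vertex 0.684 2.963 1.691
vertex 1.397 2.983 2.448
vertex 0.813 2.244 2.007
endloop
endfacet
facet normal -0.955 -0.245 -0.167
outer loop
vertex 0.684 2.963 1.691
vertex 0.813 2.244 2.007
vertex 0.303 3.237 3.472
endloop
endfacet
facet normal 0.720 -0.167 -0.674
outer loop
vertex 0.813 2.244 2.007
vertex 1.397 2.983 2.448
vertex 1.284 1.958 2.581
endloop
endfacet
facet normal -0.691 -0.687 0.225
outer loop
vertex 0.813 2.244 2.007
vertex 1.284 1.958 2.581
vertex 0.303 3.237 3.472
endloop
endfacet
facet normal 0.719 -0.167 -0.674
outer loop
vertex 1.284 1.958 2.581
vertex 1.397 2.983 2.448
vertex 1.822 2.273 3.077
endloop
endfacet
facet normal -0.247 -0.674 0.696
outer loop
vertex 1.284 1.958 2.581
vertex 1.822 2.273 3.077
vertex 0.303 3.237 3.472
endloop
endfacet
facet normal -0.674 -0.341 -0.655
outer loop
vertex 1.953 -1.749 1.996
vertex 1.768 -0.822 1.704
vertex 2.532 -1.812 1.433
endloop
endfacet
facet normal 0.186 -0.937 0.296
outer loop
vertex 3.152 -1.498 2.036
vertex 1.953 -1.749 1.996
vertex 2.532 -1.812 1.433
endloop
endfacet
facet normal -0.674 -0.341 -0.656
outer loop
vertex 2.532 -1.812 1.433
vertex 1.768 -0.822 1.704
vertex 2.347 -0.884 1.141
endloop
endfacet
facet normal 0.715 -0.076 -0.695
outer loop
vertex 2.347 -0.884 1.141
vertex 3.152 -1.498 2.036
vertex 2.532 -1.812 1.433
endloop
endfacet
facet normal -0.715 0.076 0.695
outer loop
vertex 1.953 -1.749 1.996
vertex 2.388 -0.508 2.307
vertex 1.768 -0.822 1.704
endloop
endfacet
facet normal 0.186 -0.937 0.295
outer loop
vertex 2.573 -1.436 2.599
vertex 1.953 -1.749 1.996
vertex 3.152 -1.498 2.036
endloop
endfacet
facet normal -0.715 0.076 0.695
outer loop
vertex 2.573 -1.436 2.599
vertex 2.388 -0.508 2.307
vertex 1.953 -1.749 1.996
endloop
endfacet
facet normal -0.187 0.937 -0.296
outer loop
vertex 1.768 -0.822 1.704
vertex 2.388 -0.508 2.307
vertex 2.347 -0.884 1.141
endloop
endfacet
facet normal 0.715 -0.076 -0.695
outer loop
vertex 2.967 -0.571 1.744
vertex 3.152 -1.498 2.036
vertex 2.347 -0.884 1.141
endloop
endfacet
facet normal -0.186 0.937 -0.296
outer loop
vertex 2.347 -0.884 1.141
vertex 2.388 -0.508 2.307
vertex 2.967 -0.571 1.744
endloop
endfacet
facet normal 0.674 0.341 0.655
outer loop
vertex 2.967 -0.571 1.744
vertex 2.573 -1.436 2.599
vertex 3.152 -1.498 2.036
endloop
endfacet
facet normal 0.674 0.341 0.655
outer loop
vertex 2.388 -0.508 2.307
vertex 2.573 -1.436 2.599
vertex 2.967 -0.571 1.744
endloop
endfacet

endsolid


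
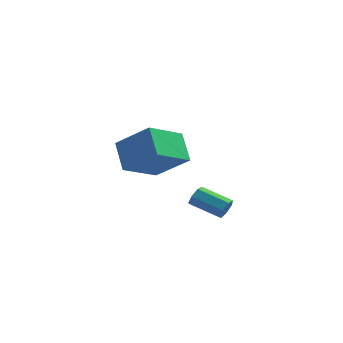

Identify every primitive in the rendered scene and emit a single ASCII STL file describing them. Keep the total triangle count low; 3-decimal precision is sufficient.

solid 
facet normal 0.924 -0.028 -0.381
outer loop
vertex 2.78 -3.004 -0.37
vertex 2.594 -3.271 -0.801
vertex 2.64 -2.738 -0.729
endloop
endfacet
facet normal 0.238 0.822 0.517
outer loop
vertex 2.78 -3.004 -0.37
vertex 2.64 -2.738 -0.729
vertex 1.411 -2.962 0.193
endloop
endfacet
facet normal 0.237 0.823 0.516
outer loop
vertex 1.411 -2.962 0.193
vertex 2.64 -2.738 -0.729
vertex 1.272 -2.696 -0.167
endloop
endfacet
facet normal -0.925 0.029 0.378
outer loop
vertex 1.411 -2.962 0.193
vertex 1.272 -2.696 -0.167
vertex 1.226 -3.229 -0.239
endloop
endfacet
facet normal 0.925 -0.029 -0.379
outer loop
vertex 2.64 -2.738 -0.729
vertex 2.594 -3.271 -0.801
vertex 2.466 -2.873 -1.143
endloop
endfacet
facet normal -0.084 0.957 -0.277
outer loop
vertex 2.64 -2.738 -0.729
vertex 2.466 -2.873 -1.143
vertex 1.272 -2.696 -0.167
endloop
endfacet
facet normal -0.085 0.957 -0.277
outer loop
vertex 1.272 -2.696 -0.167
vertex 2.466 -2.873 -1.143
vertex 1.098 -2.831 -0.58
endloop
endfacet
facet normal -0.924 0.028 0.380
outer loop
vertex 1.272 -2.696 -0.167
vertex 1.098 -2.831 -0.58
vertex 1.226 -3.229 -0.239
endloop
endfacet
facet normal 0.924 -0.029 -0.380
outer loop
vertex 2.466 -2.873 -1.143
vertex 2.594 -3.271 -0.801
vertex 2.388 -3.308 -1.299
endloop
endfacet
facet normal -0.344 0.371 -0.863
outer loop
vertex 2.466 -2.873 -1.143
vertex 2.388 -3.308 -1.299
vertex 1.098 -2.831 -0.58
endloop
endfacet
facet normal -0.343 0.373 -0.862
outer loop
vertex 1.098 -2.831 -0.58
vertex 2.388 -3.308 -1.299
vertex 1.02 -3.266 -0.737
endloop
endfacet
facet normal -0.924 0.029 0.380
outer loop
vertex 1.098 -2.831 -0.58
vertex 1.02 -3.266 -0.737
vertex 1.226 -3.229 -0.239
endloop
endfacet
facet normal 0.924 -0.027 -0.380
outer loop
vertex 2.388 -3.308 -1.299
vertex 2.594 -3.271 -0.801
vertex 2.466 -3.715 -1.081
endloop
endfacet
facet normal -0.343 -0.494 -0.799
outer loop
vertex 2.388 -3.308 -1.299
vertex 2.466 -3.715 -1.081
vertex 1.02 -3.266 -0.737
endloop
endfacet
facet normal -0.344 -0.495 -0.798
outer loop
vertex 1.02 -3.266 -0.737
vertex 2.466 -3.715 -1.081
vertex 1.097 -3.673 -0.518
endloop
endfacet
facet normal -0.924 0.030 0.380
outer loop
vertex 1.02 -3.266 -0.737
vertex 1.097 -3.673 -0.518
vertex 1.226 -3.229 -0.239
endloop
endfacet
facet normal 0.925 -0.027 -0.380
outer loop
vertex 2.466 -3.715 -1.081
vertex 2.594 -3.271 -0.801
vertex 2.64 -3.788 -0.652
endloop
endfacet
facet normal -0.085 -0.987 -0.133
outer loop
vertex 2.466 -3.715 -1.081
vertex 2.64 -3.788 -0.652
vertex 1.097 -3.673 -0.518
endloop
endfacet
facet normal -0.085 -0.987 -0.133
outer loop
vertex 1.097 -3.673 -0.518
vertex 2.64 -3.788 -0.652
vertex 1.272 -3.746 -0.089
endloop
endfacet
facet normal -0.924 0.029 0.382
outer loop
vertex 1.097 -3.673 -0.518
vertex 1.272 -3.746 -0.089
vertex 1.226 -3.229 -0.239
endloop
endfacet
facet normal 0.924 -0.028 -0.382
outer loop
vertex 2.64 -3.788 -0.652
vertex 2.594 -3.271 -0.801
vertex 2.78 -3.472 -0.336
endloop
endfacet
facet normal 0.238 -0.737 0.632
outer loop
vertex 2.64 -3.788 -0.652
vertex 2.78 -3.472 -0.336
vertex 1.272 -3.746 -0.089
endloop
endfacet
facet normal 0.238 -0.736 0.634
outer loop
vertex 1.272 -3.746 -0.089
vertex 2.78 -3.472 -0.336
vertex 1.411 -3.429 0.227
endloop
endfacet
facet normal -0.925 0.028 0.379
outer loop
vertex 1.272 -3.746 -0.089
vertex 1.411 -3.429 0.227
vertex 1.226 -3.229 -0.239
endloop
endfacet
facet normal 0.924 -0.028 -0.382
outer loop
vertex 2.78 -3.472 -0.336
vertex 2.594 -3.271 -0.801
vertex 2.78 -3.004 -0.37
endloop
endfacet
facet normal 0.381 0.067 0.922
outer loop
vertex 2.78 -3.472 -0.336
vertex 2.78 -3.004 -0.37
vertex 1.411 -3.429 0.227
endloop
endfacet
facet normal 0.381 0.067 0.922
outer loop
vertex 1.411 -3.429 0.227
vertex 2.78 -3.004 -0.37
vertex 1.411 -2.962 0.193
endloop
endfacet
facet normal -0.925 0.028 0.379
outer loop
vertex 1.411 -3.429 0.227
vertex 1.411 -2.962 0.193
vertex 1.226 -3.229 -0.239
endloop
endfacet
facet normal -0.440 0.531 0.724
outer loop
vertex -2.653 1.155 1.776
vertex -1.828 2.953 0.958
vertex -4.38 1.391 0.552
endloop
endfacet
facet normal -0.386 -0.840 0.382
outer loop
vertex -3.632 0.487 -0.678
vertex -2.653 1.155 1.776
vertex -4.38 1.391 0.552
endloop
endfacet
facet normal -0.440 0.532 0.724
outer loop
vertex -4.38 1.391 0.552
vertex -1.828 2.953 0.958
vertex -3.555 3.188 -0.266
endloop
endfacet
facet normal -0.811 0.111 -0.575
outer loop
vertex -3.555 3.188 -0.266
vertex -3.632 0.487 -0.678
vertex -4.38 1.391 0.552
endloop
endfacet
facet normal 0.811 -0.111 0.575
outer loop
vertex -2.653 1.155 1.776
vertex -1.08 2.049 -0.272
vertex -1.828 2.953 0.958
endloop
endfacet
facet normal -0.385 -0.840 0.382
outer loop
vertex -1.905 0.252 0.546
vertex -2.653 1.155 1.776
vertex -3.632 0.487 -0.678
endloop
endfacet
facet normal 0.811 -0.111 0.575
outer loop
vertex -1.905 0.252 0.546
vertex -1.08 2.049 -0.272
vertex -2.653 1.155 1.776
endloop
endfacet
facet normal 0.385 0.840 -0.383
outer loop
vertex -1.828 2.953 0.958
vertex -1.08 2.049 -0.272
vertex -3.555 3.188 -0.266
endloop
endfacet
facet normal -0.811 0.111 -0.574
outer loop
vertex -2.807 2.285 -1.496
vertex -3.632 0.487 -0.678
vertex -3.555 3.188 -0.266
endloop
endfacet
facet normal 0.386 0.840 -0.382
outer loop
vertex -3.555 3.188 -0.266
vertex -1.08 2.049 -0.272
vertex -2.807 2.285 -1.496
endloop
endfacet
facet normal 0.441 -0.531 -0.724
outer loop
vertex -2.807 2.285 -1.496
vertex -1.905 0.252 0.546
vertex -3.632 0.487 -0.678
endloop
endfacet
facet normal 0.440 -0.532 -0.724
outer loop
vertex -1.08 2.049 -0.272
vertex -1.905 0.252 0.546
vertex -2.807 2.285 -1.496
endloop
endfacet

endsolid


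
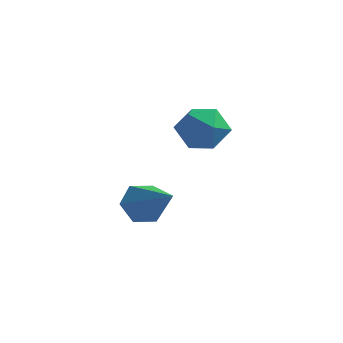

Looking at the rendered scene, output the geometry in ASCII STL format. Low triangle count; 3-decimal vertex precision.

solid 
facet normal -0.366 0.929 0.063
outer loop
vertex 3.21 -2.925 2.169
vertex 3.219 -2.986 3.113
vertex 3.977 -2.656 2.653
endloop
endfacet
facet normal 0.033 0.851 -0.525
outer loop
vertex 3.21 -2.925 2.169
vertex 3.977 -2.656 2.653
vertex 4.073 -3.153 1.853
endloop
endfacet
facet normal -0.249 0.323 -0.913
outer loop
vertex 3.21 -2.925 2.169
vertex 4.073 -3.153 1.853
vertex 3.373 -3.79 1.819
endloop
endfacet
facet normal -0.821 0.074 -0.566
outer loop
vertex 3.21 -2.925 2.169
vertex 3.373 -3.79 1.819
vertex 2.845 -3.686 2.598
endloop
endfacet
facet normal -0.893 0.449 0.038
outer loop
vertex 3.21 -2.925 2.169
vertex 2.845 -3.686 2.598
vertex 3.219 -2.986 3.113
endloop
endfacet
facet normal 0.687 0.651 -0.322
outer loop
vertex 4.073 -3.153 1.853
vertex 3.977 -2.656 2.653
vertex 4.615 -3.354 2.602
endloop
endfacet
facet normal 0.043 0.777 0.628
outer loop
vertex 3.977 -2.656 2.653
vertex 3.219 -2.986 3.113
vertex 4.087 -3.25 3.381
endloop
endfacet
facet normal -0.810 0.001 0.586
outer loop
vertex 3.219 -2.986 3.113
vertex 2.845 -3.686 2.598
vertex 3.387 -3.887 3.347
endloop
endfacet
facet normal -0.694 -0.606 -0.389
outer loop
vertex 2.845 -3.686 2.598
vertex 3.373 -3.79 1.819
vertex 3.483 -4.384 2.547
endloop
endfacet
facet normal 0.232 -0.204 -0.951
outer loop
vertex 3.373 -3.79 1.819
vertex 4.073 -3.153 1.853
vertex 4.241 -4.054 2.087
endloop
endfacet
facet normal 0.821 -0.074 0.566
outer loop
vertex 4.25 -4.115 3.031
vertex 4.615 -3.354 2.602
vertex 4.087 -3.25 3.381
endloop
endfacet
facet normal 0.249 -0.323 0.913
outer loop
vertex 4.25 -4.115 3.031
vertex 4.087 -3.25 3.381
vertex 3.387 -3.887 3.347
endloop
endfacet
facet normal -0.033 -0.851 0.525
outer loop
vertex 4.25 -4.115 3.031
vertex 3.387 -3.887 3.347
vertex 3.483 -4.384 2.547
endloop
endfacet
facet normal 0.366 -0.929 -0.063
outer loop
vertex 4.25 -4.115 3.031
vertex 3.483 -4.384 2.547
vertex 4.241 -4.054 2.087
endloop
endfacet
facet normal 0.893 -0.449 -0.038
outer loop
vertex 4.25 -4.115 3.031
vertex 4.241 -4.054 2.087
vertex 4.615 -3.354 2.602
endloop
endfacet
facet normal 0.694 0.606 0.389
outer loop
vertex 4.087 -3.25 3.381
vertex 4.615 -3.354 2.602
vertex 3.977 -2.656 2.653
endloop
endfacet
facet normal -0.232 0.204 0.951
outer loop
vertex 3.387 -3.887 3.347
vertex 4.087 -3.25 3.381
vertex 3.219 -2.986 3.113
endloop
endfacet
facet normal -0.687 -0.651 0.322
outer loop
vertex 3.483 -4.384 2.547
vertex 3.387 -3.887 3.347
vertex 2.845 -3.686 2.598
endloop
endfacet
facet normal -0.043 -0.777 -0.628
outer loop
vertex 4.241 -4.054 2.087
vertex 3.483 -4.384 2.547
vertex 3.373 -3.79 1.819
endloop
endfacet
facet normal 0.810 -0.001 -0.586
outer loop
vertex 4.615 -3.354 2.602
vertex 4.241 -4.054 2.087
vertex 4.073 -3.153 1.853
endloop
endfacet
facet normal -0.649 0.497 -0.576
outer loop
vertex 2.231 -3.561 -1.851
vertex 1.741 -3.438 -1.193
vertex 2.331 -2.885 -1.38
endloop
endfacet
facet normal 0.923 0.119 -0.366
outer loop
vertex 2.231 -3.561 -1.851
vertex 2.331 -2.885 -1.38
vertex 3.079 -4.462 -0.007
endloop
endfacet
facet normal -0.649 0.497 -0.576
outer loop
vertex 2.331 -2.885 -1.38
vertex 1.741 -3.438 -1.193
vertex 1.841 -2.762 -0.722
endloop
endfacet
facet normal 0.667 0.644 0.376
outer loop
vertex 2.331 -2.885 -1.38
vertex 1.841 -2.762 -0.722
vertex 3.079 -4.462 -0.007
endloop
endfacet
facet normal -0.649 0.497 -0.576
outer loop
vertex 1.841 -2.762 -0.722
vertex 1.741 -3.438 -1.193
vertex 1.251 -3.315 -0.534
endloop
endfacet
facet normal -0.042 0.361 0.932
outer loop
vertex 1.841 -2.762 -0.722
vertex 1.251 -3.315 -0.534
vertex 3.079 -4.462 -0.007
endloop
endfacet
facet normal -0.649 0.497 -0.576
outer loop
vertex 1.251 -3.315 -0.534
vertex 1.741 -3.438 -1.193
vertex 1.151 -3.991 -1.005
endloop
endfacet
facet normal -0.495 -0.446 0.746
outer loop
vertex 1.251 -3.315 -0.534
vertex 1.151 -3.991 -1.005
vertex 3.079 -4.462 -0.007
endloop
endfacet
facet normal -0.649 0.497 -0.576
outer loop
vertex 1.151 -3.991 -1.005
vertex 1.741 -3.438 -1.193
vertex 1.641 -4.114 -1.664
endloop
endfacet
facet normal -0.239 -0.971 0.004
outer loop
vertex 1.151 -3.991 -1.005
vertex 1.641 -4.114 -1.664
vertex 3.079 -4.462 -0.007
endloop
endfacet
facet normal -0.649 0.497 -0.576
outer loop
vertex 1.641 -4.114 -1.664
vertex 1.741 -3.438 -1.193
vertex 2.231 -3.561 -1.851
endloop
endfacet
facet normal 0.470 -0.688 -0.552
outer loop
vertex 1.641 -4.114 -1.664
vertex 2.231 -3.561 -1.851
vertex 3.079 -4.462 -0.007
endloop
endfacet

endsolid


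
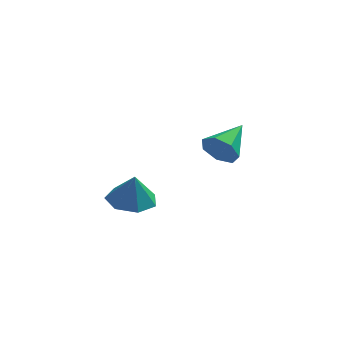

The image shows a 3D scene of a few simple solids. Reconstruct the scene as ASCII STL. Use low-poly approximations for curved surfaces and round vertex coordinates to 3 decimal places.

solid 
facet normal -0.526 -0.794 -0.307
outer loop
vertex 1.748 1.121 -4.649
vertex 1.268 1.178 -3.974
vertex 1.162 1.535 -4.716
endloop
endfacet
facet normal 0.439 0.501 -0.746
outer loop
vertex 1.748 1.121 -4.649
vertex 1.162 1.535 -4.716
vertex 2.172 2.542 -3.446
endloop
endfacet
facet normal -0.525 -0.794 -0.307
outer loop
vertex 1.162 1.535 -4.716
vertex 1.268 1.178 -3.974
vertex 0.656 1.68 -4.225
endloop
endfacet
facet normal -0.230 0.843 -0.486
outer loop
vertex 1.162 1.535 -4.716
vertex 0.656 1.68 -4.225
vertex 2.172 2.542 -3.446
endloop
endfacet
facet normal -0.525 -0.794 -0.307
outer loop
vertex 0.656 1.68 -4.225
vertex 1.268 1.178 -3.974
vertex 0.611 1.447 -3.545
endloop
endfacet
facet normal -0.568 0.789 0.233
outer loop
vertex 0.656 1.68 -4.225
vertex 0.611 1.447 -3.545
vertex 2.172 2.542 -3.446
endloop
endfacet
facet normal -0.526 -0.793 -0.308
outer loop
vertex 0.611 1.447 -3.545
vertex 1.268 1.178 -3.974
vertex 1.06 1.011 -3.188
endloop
endfacet
facet normal -0.321 0.380 0.868
outer loop
vertex 0.611 1.447 -3.545
vertex 1.06 1.011 -3.188
vertex 2.172 2.542 -3.446
endloop
endfacet
facet normal -0.526 -0.793 -0.308
outer loop
vertex 1.06 1.011 -3.188
vertex 1.268 1.178 -3.974
vertex 1.665 0.701 -3.424
endloop
endfacet
facet normal 0.327 -0.079 0.942
outer loop
vertex 1.06 1.011 -3.188
vertex 1.665 0.701 -3.424
vertex 2.172 2.542 -3.446
endloop
endfacet
facet normal -0.526 -0.793 -0.308
outer loop
vertex 1.665 0.701 -3.424
vertex 1.268 1.178 -3.974
vertex 1.972 0.75 -4.074
endloop
endfacet
facet normal 0.885 -0.239 0.400
outer loop
vertex 1.665 0.701 -3.424
vertex 1.972 0.75 -4.074
vertex 2.172 2.542 -3.446
endloop
endfacet
facet normal -0.526 -0.793 -0.307
outer loop
vertex 1.972 0.75 -4.074
vertex 1.268 1.178 -3.974
vertex 1.748 1.121 -4.649
endloop
endfacet
facet normal 0.936 0.019 -0.352
outer loop
vertex 1.972 0.75 -4.074
vertex 1.748 1.121 -4.649
vertex 2.172 2.542 -3.446
endloop
endfacet
facet normal -0.111 0.049 -0.993
outer loop
vertex -1.172 -2.195 -4.142
vertex -2.009 -2.639 -4.07
vertex -1.829 -1.707 -4.044
endloop
endfacet
facet normal 0.551 0.632 0.545
outer loop
vertex -1.172 -2.195 -4.142
vertex -1.829 -1.707 -4.044
vertex -1.871 -2.701 -2.85
endloop
endfacet
facet normal -0.112 0.049 -0.992
outer loop
vertex -1.829 -1.707 -4.044
vertex -2.009 -2.639 -4.07
vertex -2.621 -1.921 -3.965
endloop
endfacet
facet normal -0.143 0.763 0.630
outer loop
vertex -1.829 -1.707 -4.044
vertex -2.621 -1.921 -3.965
vertex -1.871 -2.701 -2.85
endloop
endfacet
facet normal -0.111 0.050 -0.993
outer loop
vertex -2.621 -1.921 -3.965
vertex -2.009 -2.639 -4.07
vertex -2.952 -2.676 -3.966
endloop
endfacet
facet normal -0.682 0.298 0.668
outer loop
vertex -2.621 -1.921 -3.965
vertex -2.952 -2.676 -3.966
vertex -1.871 -2.701 -2.85
endloop
endfacet
facet normal -0.111 0.050 -0.993
outer loop
vertex -2.952 -2.676 -3.966
vertex -2.009 -2.639 -4.07
vertex -2.573 -3.403 -4.045
endloop
endfacet
facet normal -0.659 -0.412 0.629
outer loop
vertex -2.952 -2.676 -3.966
vertex -2.573 -3.403 -4.045
vertex -1.871 -2.701 -2.85
endloop
endfacet
facet normal -0.113 0.051 -0.992
outer loop
vertex -2.573 -3.403 -4.045
vertex -2.009 -2.639 -4.07
vertex -1.769 -3.555 -4.144
endloop
endfacet
facet normal -0.091 -0.834 0.544
outer loop
vertex -2.573 -3.403 -4.045
vertex -1.769 -3.555 -4.144
vertex -1.871 -2.701 -2.85
endloop
endfacet
facet normal -0.112 0.051 -0.992
outer loop
vertex -1.769 -3.555 -4.144
vertex -2.009 -2.639 -4.07
vertex -1.146 -3.018 -4.187
endloop
endfacet
facet normal 0.593 -0.650 0.476
outer loop
vertex -1.769 -3.555 -4.144
vertex -1.146 -3.018 -4.187
vertex -1.871 -2.701 -2.85
endloop
endfacet
facet normal -0.112 0.051 -0.992
outer loop
vertex -1.146 -3.018 -4.187
vertex -2.009 -2.639 -4.07
vertex -1.172 -2.195 -4.142
endloop
endfacet
facet normal 0.879 0.002 0.476
outer loop
vertex -1.146 -3.018 -4.187
vertex -1.172 -2.195 -4.142
vertex -1.871 -2.701 -2.85
endloop
endfacet

endsolid


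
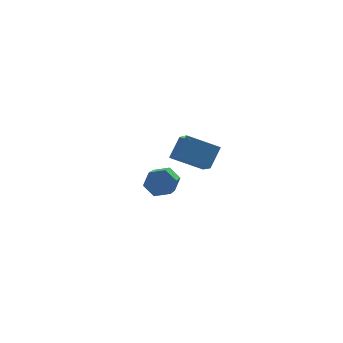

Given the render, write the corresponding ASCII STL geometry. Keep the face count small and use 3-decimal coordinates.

solid 
facet normal -0.528 -0.487 -0.696
outer loop
vertex 4.009 -3.044 2.838
vertex 3.075 -2.686 3.297
vertex 4.032 -2.233 2.253
endloop
endfacet
facet normal 0.849 -0.325 -0.417
outer loop
vertex 4.465 -1.834 2.823
vertex 4.009 -3.044 2.838
vertex 4.032 -2.233 2.253
endloop
endfacet
facet normal -0.528 -0.487 -0.695
outer loop
vertex 4.032 -2.233 2.253
vertex 3.075 -2.686 3.297
vertex 3.098 -1.876 2.712
endloop
endfacet
facet normal 0.023 0.811 -0.585
outer loop
vertex 3.098 -1.876 2.712
vertex 4.465 -1.834 2.823
vertex 4.032 -2.233 2.253
endloop
endfacet
facet normal -0.023 -0.811 0.585
outer loop
vertex 4.009 -3.044 2.838
vertex 3.508 -2.287 3.867
vertex 3.075 -2.686 3.297
endloop
endfacet
facet normal 0.849 -0.325 -0.417
outer loop
vertex 4.442 -2.644 3.408
vertex 4.009 -3.044 2.838
vertex 4.465 -1.834 2.823
endloop
endfacet
facet normal -0.022 -0.810 0.585
outer loop
vertex 4.442 -2.644 3.408
vertex 3.508 -2.287 3.867
vertex 4.009 -3.044 2.838
endloop
endfacet
facet normal -0.849 0.325 0.417
outer loop
vertex 3.075 -2.686 3.297
vertex 3.508 -2.287 3.867
vertex 3.098 -1.876 2.712
endloop
endfacet
facet normal 0.023 0.810 -0.586
outer loop
vertex 3.531 -1.476 3.282
vertex 4.465 -1.834 2.823
vertex 3.098 -1.876 2.712
endloop
endfacet
facet normal -0.849 0.325 0.417
outer loop
vertex 3.098 -1.876 2.712
vertex 3.508 -2.287 3.867
vertex 3.531 -1.476 3.282
endloop
endfacet
facet normal 0.528 0.487 0.695
outer loop
vertex 3.531 -1.476 3.282
vertex 4.442 -2.644 3.408
vertex 4.465 -1.834 2.823
endloop
endfacet
facet normal 0.528 0.487 0.696
outer loop
vertex 3.508 -2.287 3.867
vertex 4.442 -2.644 3.408
vertex 3.531 -1.476 3.282
endloop
endfacet
facet normal 0.313 0.803 -0.508
outer loop
vertex 4.196 1.368 -1.15
vertex 3.93 1.683 -0.816
vertex 4.433 1.552 -0.713
endloop
endfacet
facet normal 0.838 -0.484 -0.251
outer loop
vertex 4.196 1.368 -1.15
vertex 4.433 1.552 -0.713
vertex 3.697 0.083 -0.338
endloop
endfacet
facet normal 0.838 -0.484 -0.251
outer loop
vertex 3.697 0.083 -0.338
vertex 4.433 1.552 -0.713
vertex 3.934 0.267 0.099
endloop
endfacet
facet normal -0.311 -0.804 0.507
outer loop
vertex 3.697 0.083 -0.338
vertex 3.934 0.267 0.099
vertex 3.43 0.397 -0.004
endloop
endfacet
facet normal 0.313 0.804 -0.506
outer loop
vertex 4.433 1.552 -0.713
vertex 3.93 1.683 -0.816
vertex 4.167 1.866 -0.379
endloop
endfacet
facet normal 0.807 0.058 0.588
outer loop
vertex 4.433 1.552 -0.713
vertex 4.167 1.866 -0.379
vertex 3.934 0.267 0.099
endloop
endfacet
facet normal 0.807 0.058 0.588
outer loop
vertex 3.934 0.267 0.099
vertex 4.167 1.866 -0.379
vertex 3.668 0.581 0.433
endloop
endfacet
facet normal -0.311 -0.803 0.508
outer loop
vertex 3.934 0.267 0.099
vertex 3.668 0.581 0.433
vertex 3.43 0.397 -0.004
endloop
endfacet
facet normal 0.312 0.804 -0.506
outer loop
vertex 4.167 1.866 -0.379
vertex 3.93 1.683 -0.816
vertex 3.663 1.997 -0.482
endloop
endfacet
facet normal -0.031 0.542 0.840
outer loop
vertex 4.167 1.866 -0.379
vertex 3.663 1.997 -0.482
vertex 3.668 0.581 0.433
endloop
endfacet
facet normal -0.031 0.542 0.840
outer loop
vertex 3.668 0.581 0.433
vertex 3.663 1.997 -0.482
vertex 3.164 0.712 0.33
endloop
endfacet
facet normal -0.312 -0.803 0.508
outer loop
vertex 3.668 0.581 0.433
vertex 3.164 0.712 0.33
vertex 3.43 0.397 -0.004
endloop
endfacet
facet normal 0.311 0.804 -0.507
outer loop
vertex 3.663 1.997 -0.482
vertex 3.93 1.683 -0.816
vertex 3.426 1.813 -0.919
endloop
endfacet
facet normal -0.838 0.484 0.251
outer loop
vertex 3.663 1.997 -0.482
vertex 3.426 1.813 -0.919
vertex 3.164 0.712 0.33
endloop
endfacet
facet normal -0.838 0.484 0.251
outer loop
vertex 3.164 0.712 0.33
vertex 3.426 1.813 -0.919
vertex 2.927 0.528 -0.107
endloop
endfacet
facet normal -0.313 -0.803 0.508
outer loop
vertex 3.164 0.712 0.33
vertex 2.927 0.528 -0.107
vertex 3.43 0.397 -0.004
endloop
endfacet
facet normal 0.311 0.803 -0.508
outer loop
vertex 3.426 1.813 -0.919
vertex 3.93 1.683 -0.816
vertex 3.692 1.499 -1.253
endloop
endfacet
facet normal -0.807 -0.058 -0.588
outer loop
vertex 3.426 1.813 -0.919
vertex 3.692 1.499 -1.253
vertex 2.927 0.528 -0.107
endloop
endfacet
facet normal -0.807 -0.058 -0.588
outer loop
vertex 2.927 0.528 -0.107
vertex 3.692 1.499 -1.253
vertex 3.193 0.214 -0.441
endloop
endfacet
facet normal -0.313 -0.804 0.506
outer loop
vertex 2.927 0.528 -0.107
vertex 3.193 0.214 -0.441
vertex 3.43 0.397 -0.004
endloop
endfacet
facet normal 0.312 0.803 -0.508
outer loop
vertex 3.692 1.499 -1.253
vertex 3.93 1.683 -0.816
vertex 4.196 1.368 -1.15
endloop
endfacet
facet normal 0.031 -0.542 -0.840
outer loop
vertex 3.692 1.499 -1.253
vertex 4.196 1.368 -1.15
vertex 3.193 0.214 -0.441
endloop
endfacet
facet normal 0.031 -0.542 -0.840
outer loop
vertex 3.193 0.214 -0.441
vertex 4.196 1.368 -1.15
vertex 3.697 0.083 -0.338
endloop
endfacet
facet normal -0.312 -0.804 0.506
outer loop
vertex 3.193 0.214 -0.441
vertex 3.697 0.083 -0.338
vertex 3.43 0.397 -0.004
endloop
endfacet

endsolid
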